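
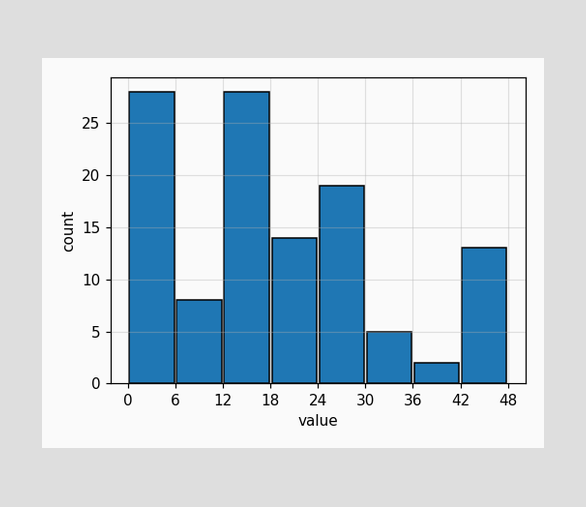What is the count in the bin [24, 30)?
19

The [24, 30) bin has height 19.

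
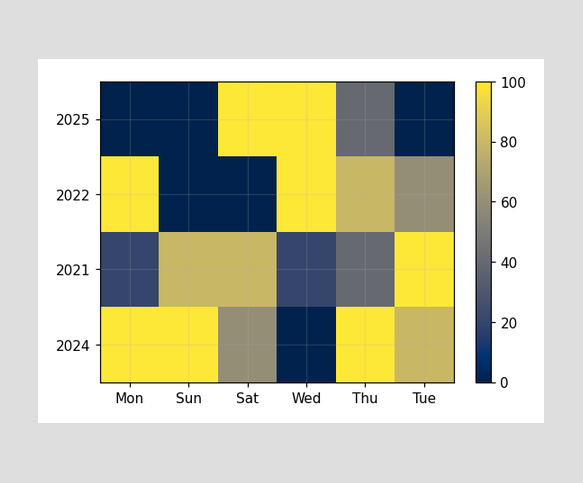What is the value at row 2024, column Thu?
Matching cell (2024, Thu) against the colorbar gives 100.

100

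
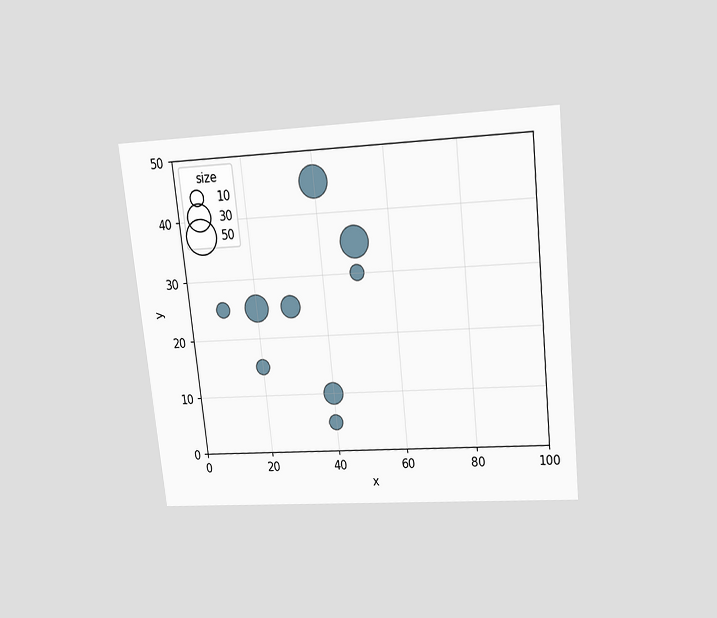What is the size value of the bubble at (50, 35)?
The chart is tilted about 6° counter-clockwise and viewed slightly from above. Matching the bubble at (50, 35) against the size legend gives 40.

40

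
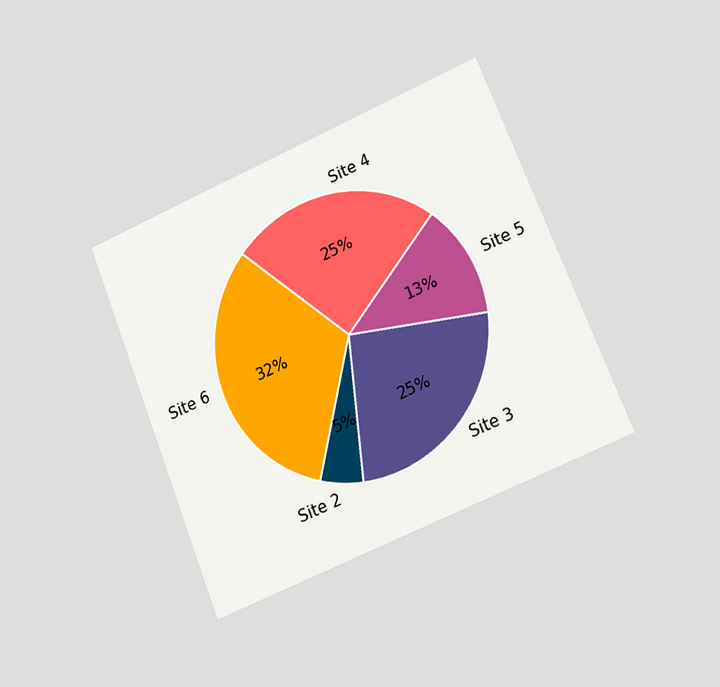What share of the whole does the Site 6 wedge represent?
32%

The chart is tilted about 22° counter-clockwise and viewed slightly from the right. The Site 6 slice takes up 32% of the pie.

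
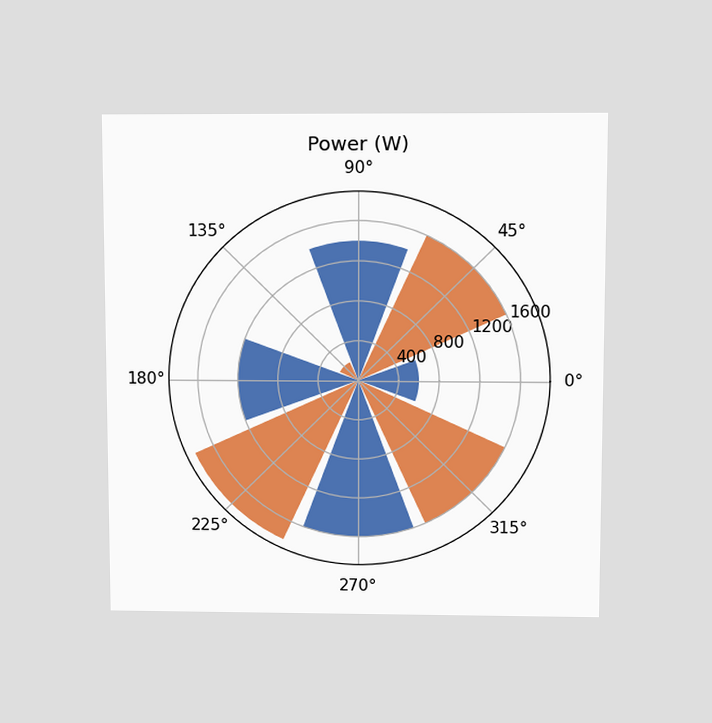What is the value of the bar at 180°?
1200W

The chart is viewed slightly from above. The bar at 180° reaches 1200W on the radial axis.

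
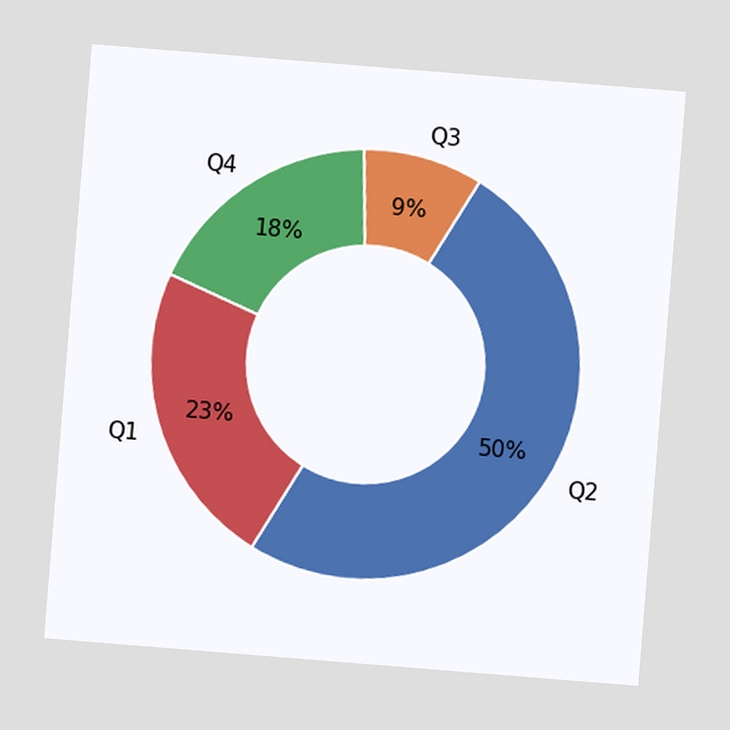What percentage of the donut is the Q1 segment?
The chart is tilted about 5° clockwise. The Q1 segment takes up 23% of the ring.

23%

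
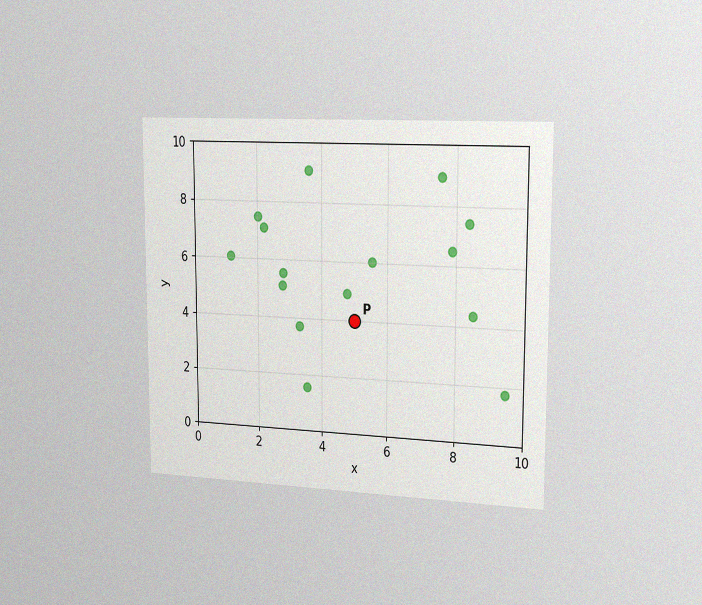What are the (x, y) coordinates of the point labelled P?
The chart is viewed slightly from the right, with some photo noise. Following the gridlines from P to each axis, P sits at (5, 4).

(5, 4)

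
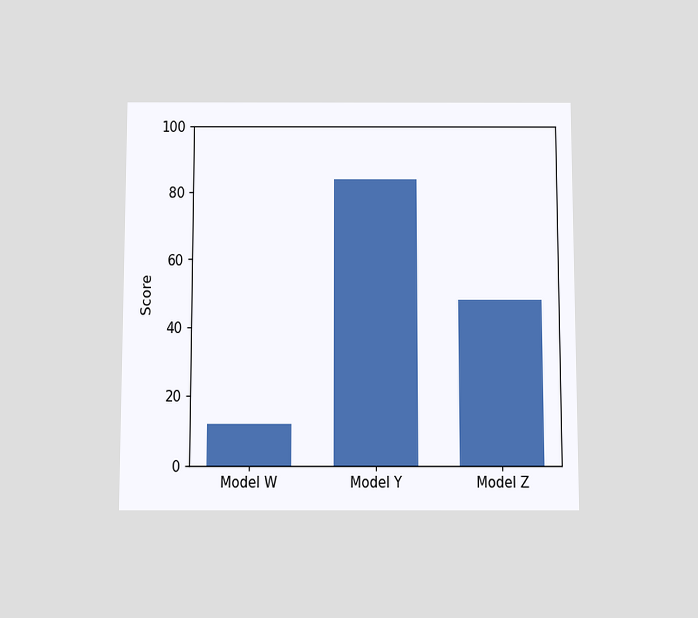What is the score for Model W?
The chart is viewed slightly from below. Reading along the chart's y-axis, the Model W bar reaches 12.

12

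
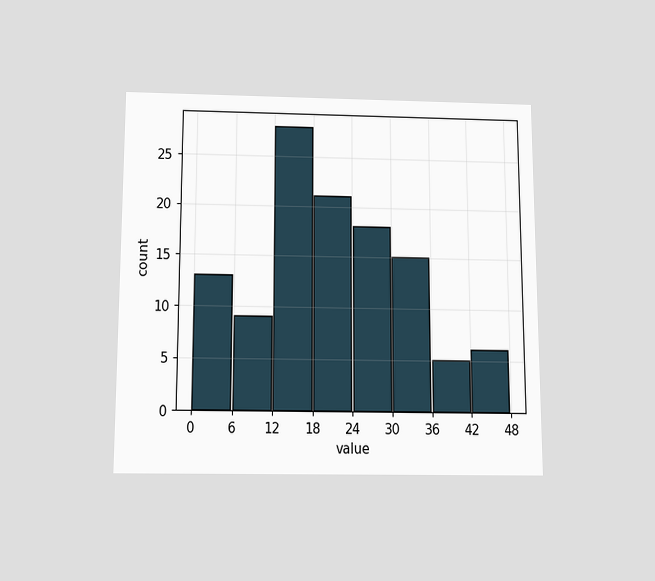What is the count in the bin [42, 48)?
The chart is viewed slightly from below. The [42, 48) bin has height 6.

6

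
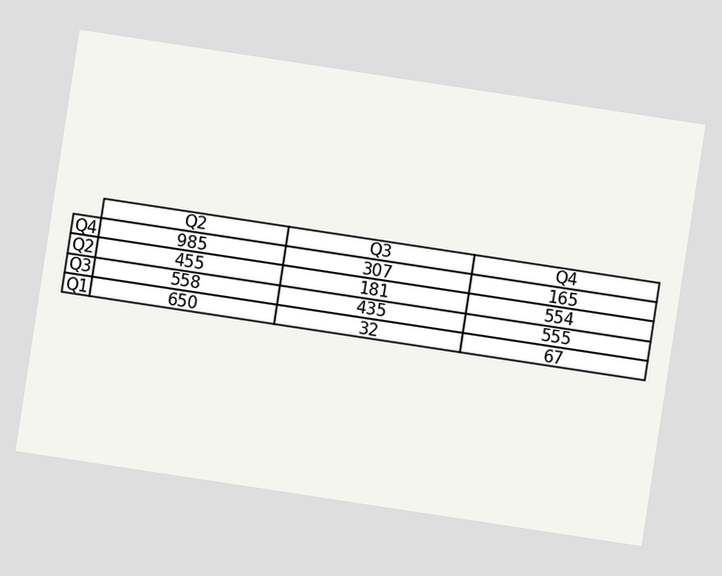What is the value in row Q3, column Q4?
555

The chart is tilted about 9° clockwise. The (Q3, Q4) cell reads 555.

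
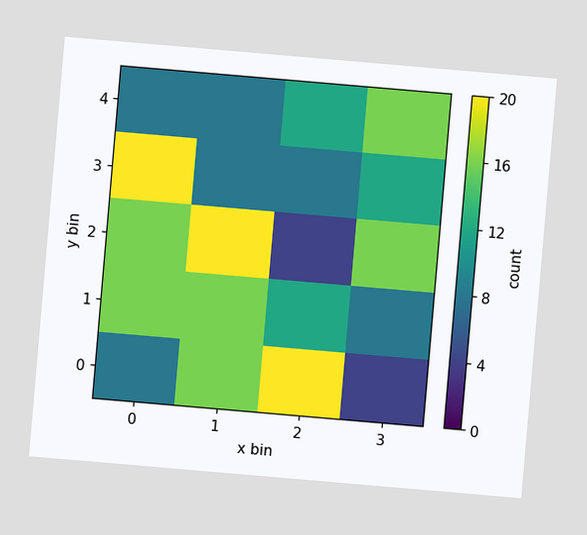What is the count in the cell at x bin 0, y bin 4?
The chart is tilted about 5° clockwise. Matching the cell (0, 4) against the colorbar gives 8.

8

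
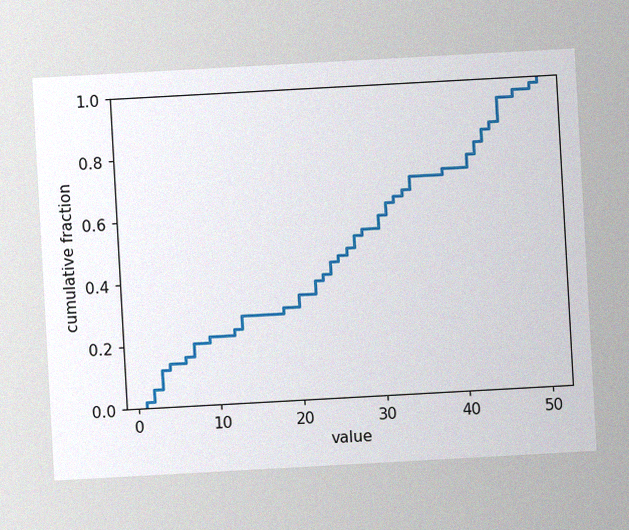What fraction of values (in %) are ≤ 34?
The chart is tilted about 3° counter-clockwise, with some photo noise. At x=34 the ECDF step is at 70%.

70%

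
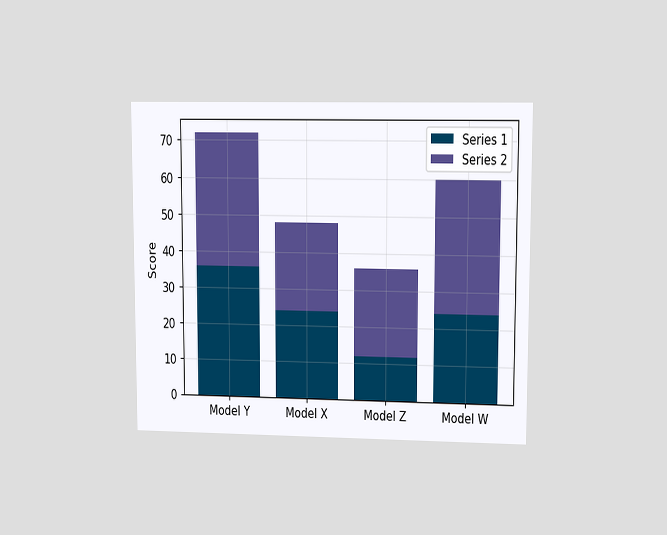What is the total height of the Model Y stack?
The chart is viewed at a slight angle. The Model Y stack's top reaches 72 on the y-axis.

72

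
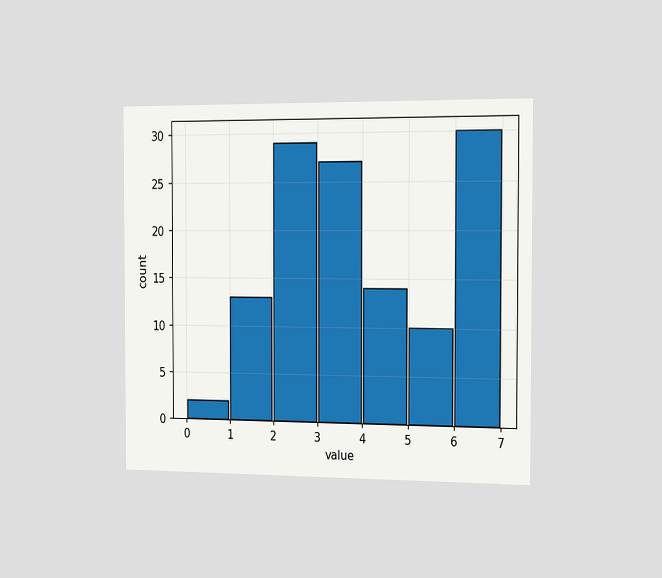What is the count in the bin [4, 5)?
14

The chart is viewed slightly from the right. The [4, 5) bin has height 14.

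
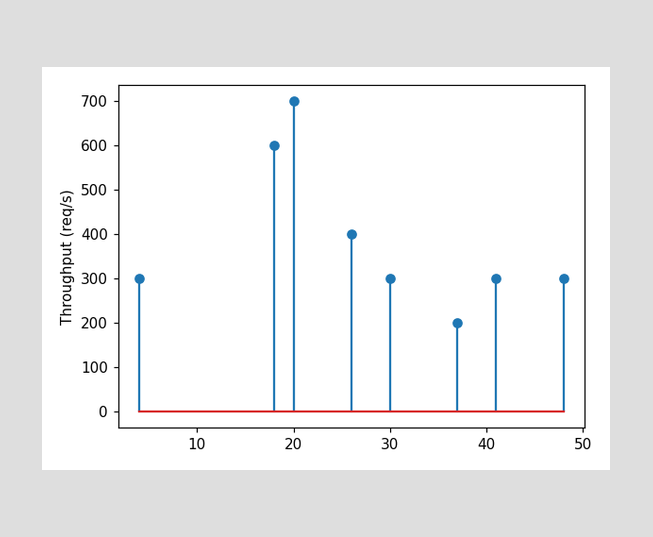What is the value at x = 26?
The stem at x=26 reaches 400req/s.

400req/s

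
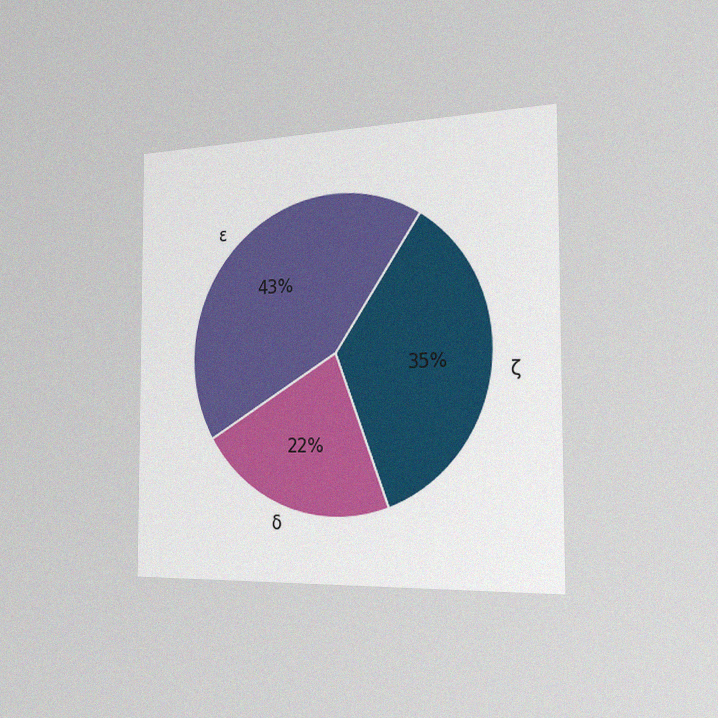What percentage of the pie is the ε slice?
The chart is viewed slightly from the right, with some photo noise. The ε slice takes up 43% of the pie.

43%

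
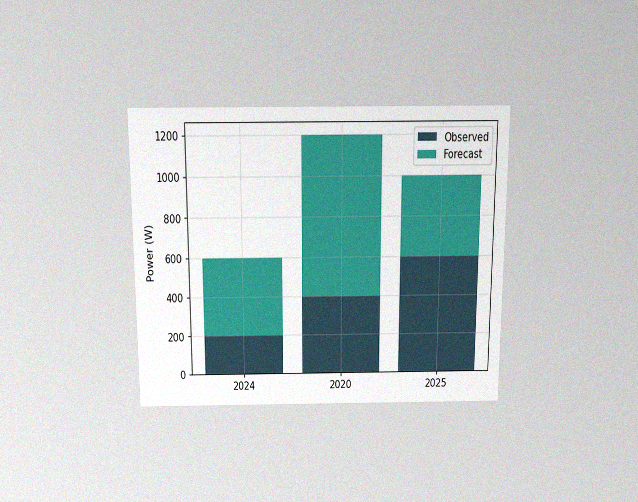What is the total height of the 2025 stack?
1000W

The chart is viewed slightly from above, with some photo noise. The 2025 stack's top reaches 1000W on the y-axis.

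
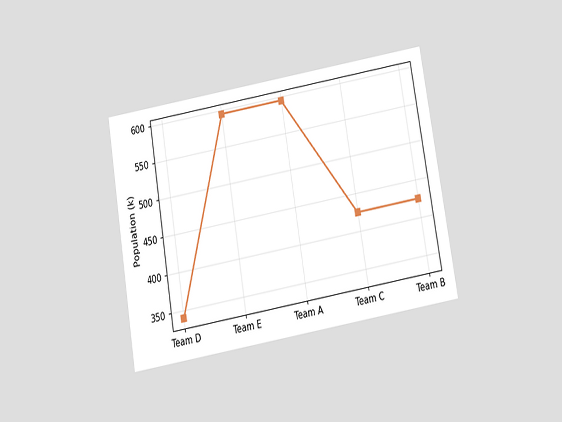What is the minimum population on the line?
The chart is tilted about 10° counter-clockwise and viewed slightly from below. The lowest point is at Team D, and reading across to the y-axis gives 340k.

340k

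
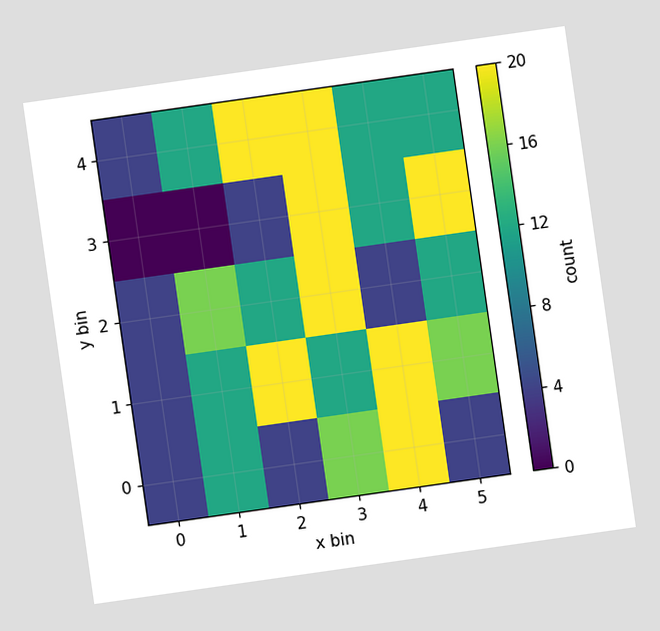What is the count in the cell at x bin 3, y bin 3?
The chart is tilted about 8° counter-clockwise. Matching the cell (3, 3) against the colorbar gives 20.

20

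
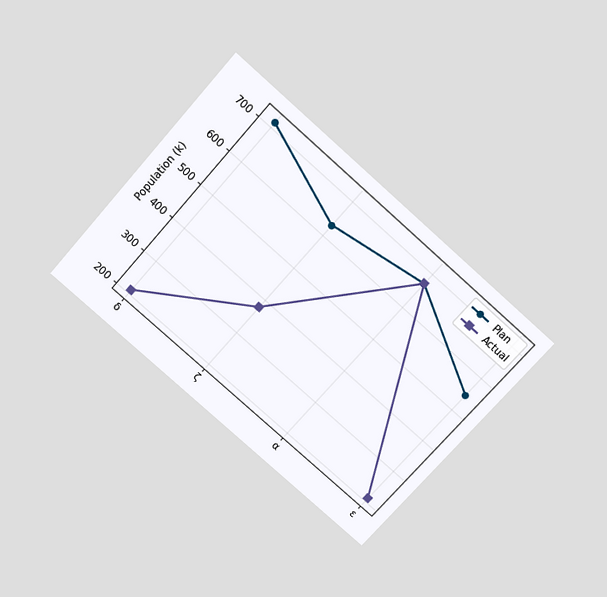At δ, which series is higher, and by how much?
The chart is tilted about 42° clockwise and viewed slightly from above. At δ, Plan sits above the other line by 504k.

Plan, by 504k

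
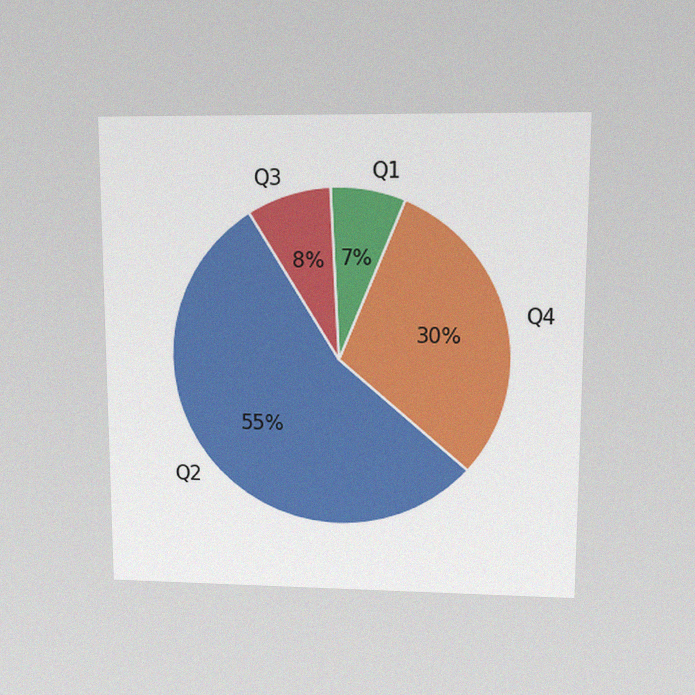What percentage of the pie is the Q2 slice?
The chart is viewed at a slight angle, with some photo noise. The Q2 slice takes up 55% of the pie.

55%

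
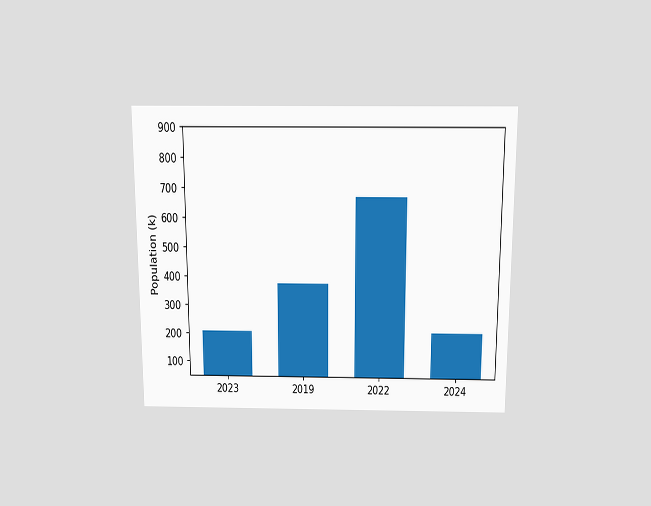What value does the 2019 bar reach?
378k

The chart is viewed slightly from above. Reading along the chart's y-axis, the 2019 bar reaches 378k.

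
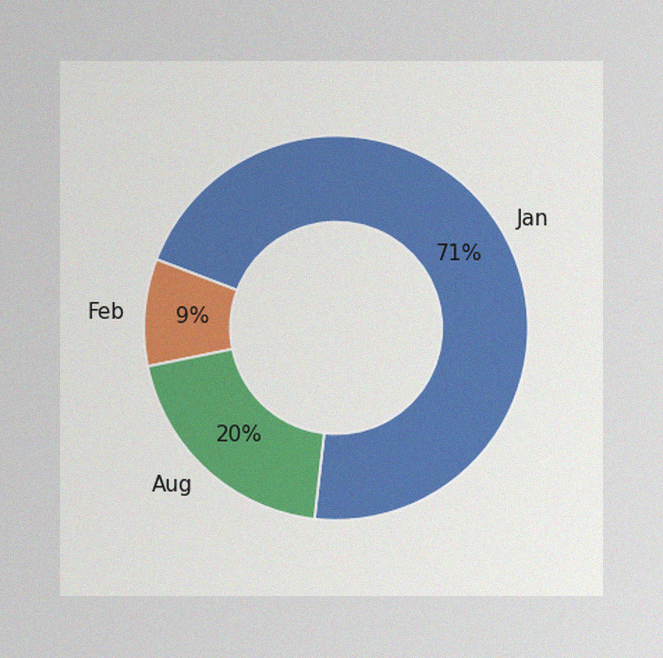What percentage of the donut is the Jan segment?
The image has some photo noise and uneven lighting. The Jan segment takes up 71% of the ring.

71%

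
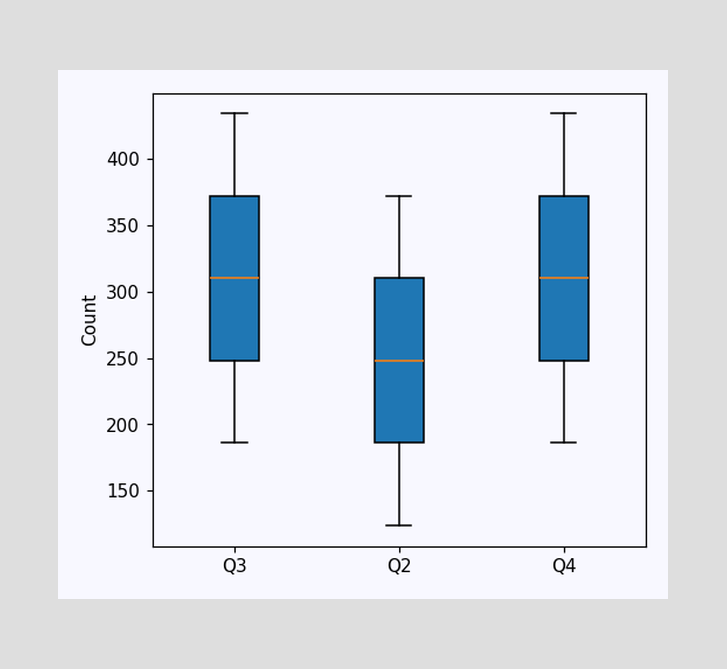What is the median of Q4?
310

The median line in the Q4 box sits at 310.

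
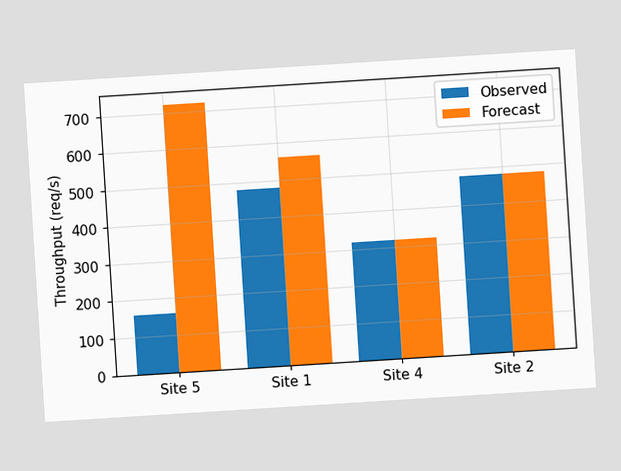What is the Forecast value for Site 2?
480req/s

The chart is tilted about 4° counter-clockwise. The Forecast bar at Site 2 reaches 480req/s on the y-axis.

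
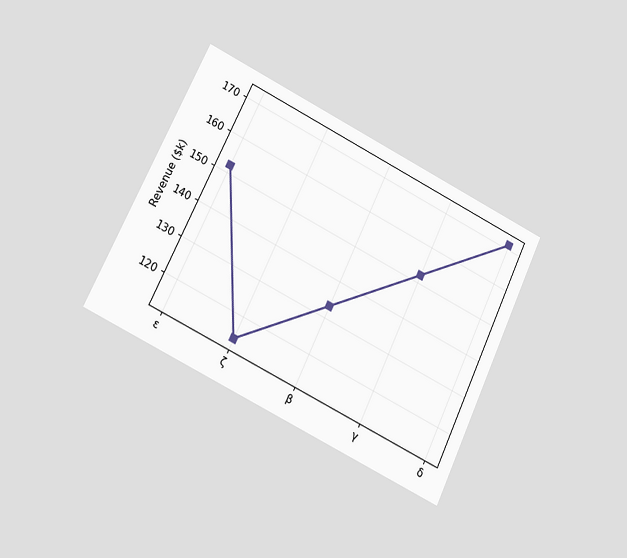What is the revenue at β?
$133k

The chart is tilted about 26° clockwise and viewed at a slight angle. At β, the line is at $133k.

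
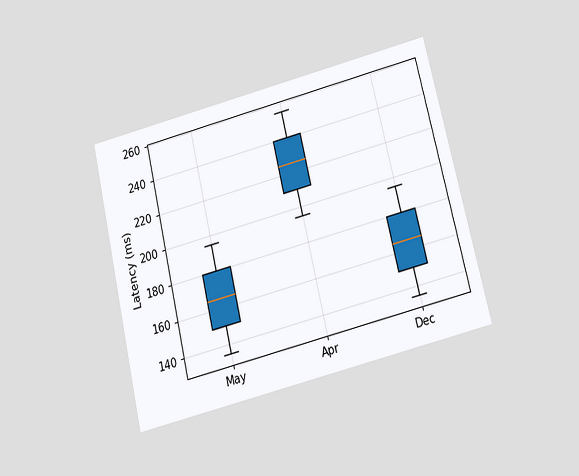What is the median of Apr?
The chart is tilted about 13° counter-clockwise and viewed slightly from below. The median line in the Apr box sits at 225ms.

225ms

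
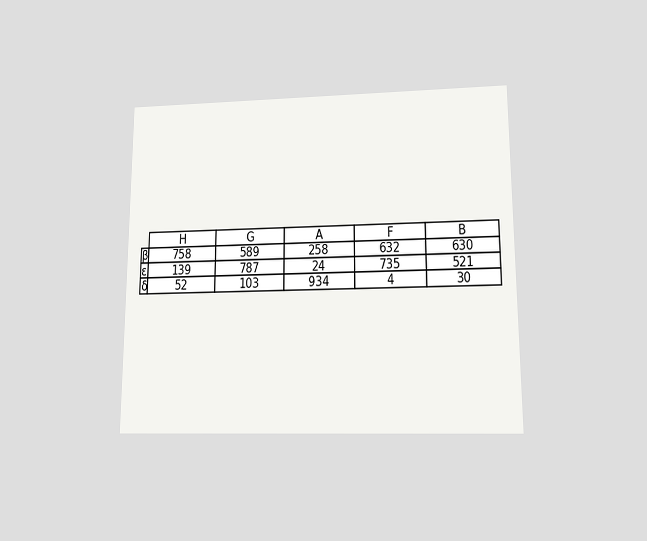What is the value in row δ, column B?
The chart is viewed at a slight angle. The (δ, B) cell reads 30.

30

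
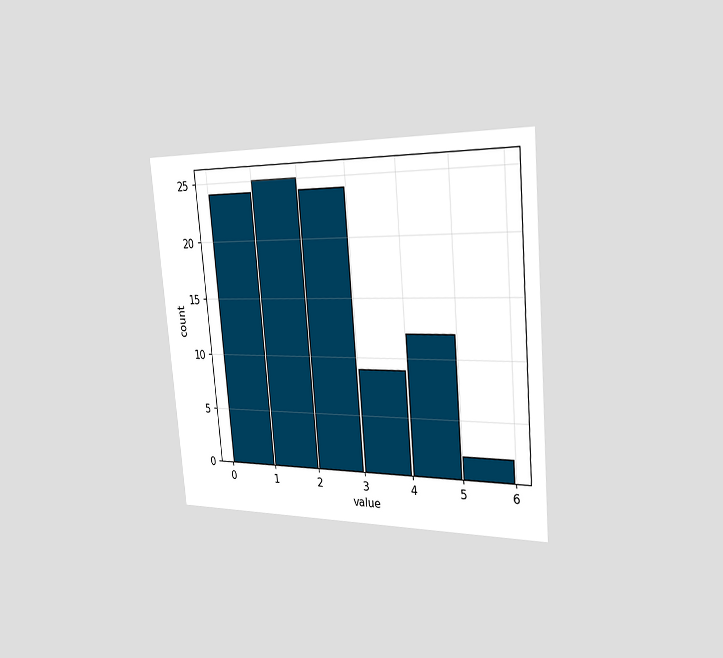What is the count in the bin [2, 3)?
24

The chart is tilted about 5° counter-clockwise and viewed slightly from the right. The [2, 3) bin has height 24.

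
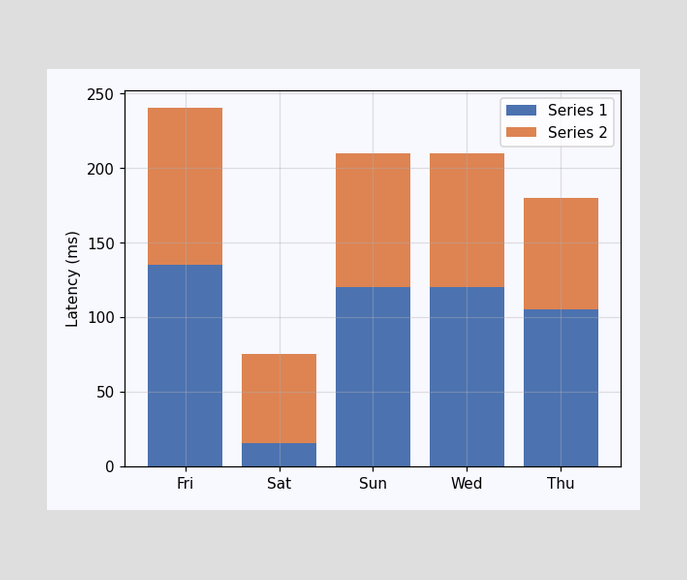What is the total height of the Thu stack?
The Thu stack's top reaches 180ms on the y-axis.

180ms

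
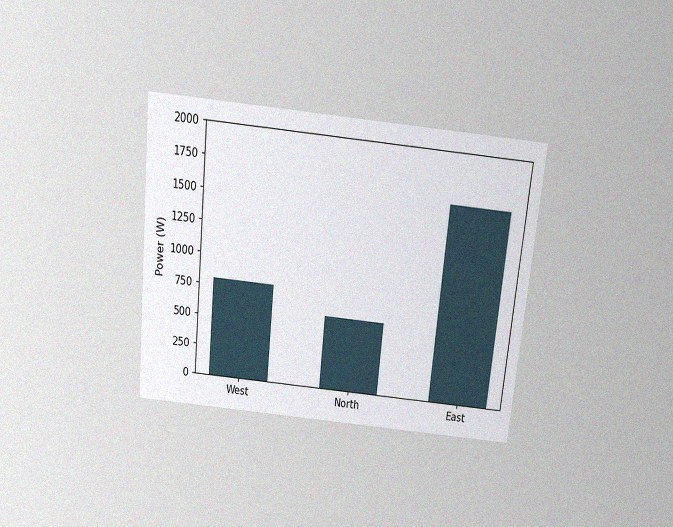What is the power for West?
The chart is tilted about 6° clockwise and viewed slightly from above, with some photo noise. Reading along the chart's y-axis, the West bar reaches 800W.

800W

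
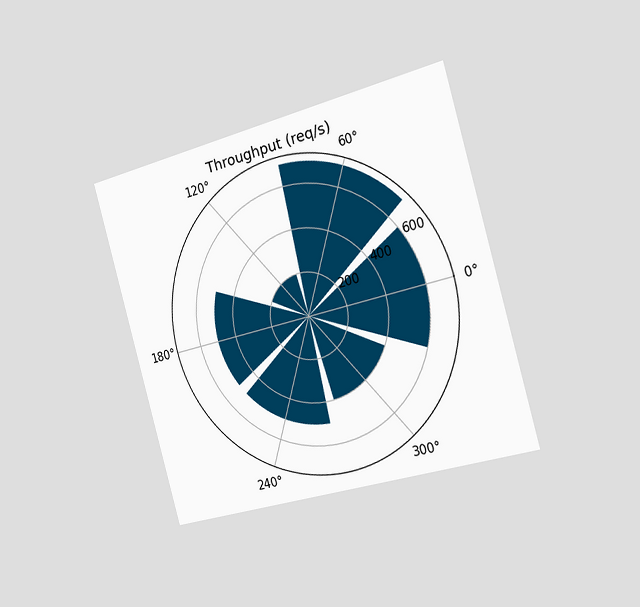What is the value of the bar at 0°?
The chart is tilted about 16° counter-clockwise and viewed slightly from the right. The bar at 0° reaches 600req/s on the radial axis.

600req/s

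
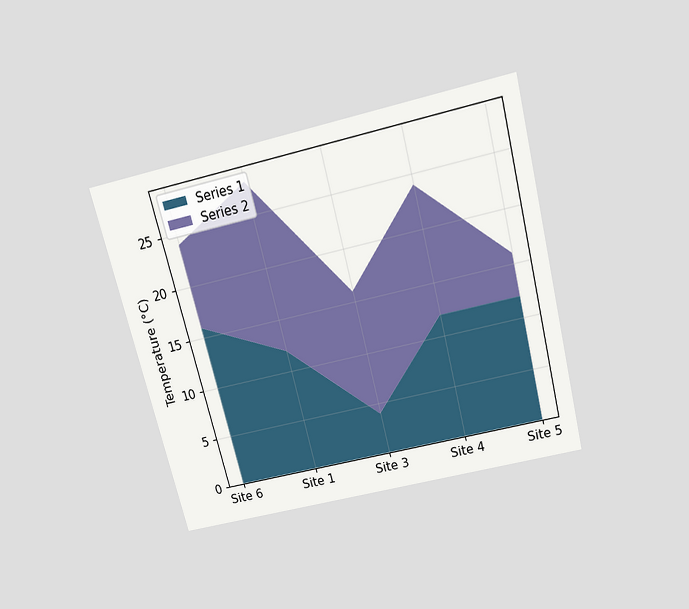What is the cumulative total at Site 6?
The chart is tilted about 14° counter-clockwise and viewed slightly from above. The stacked total at Site 6 reaches 24°C.

24°C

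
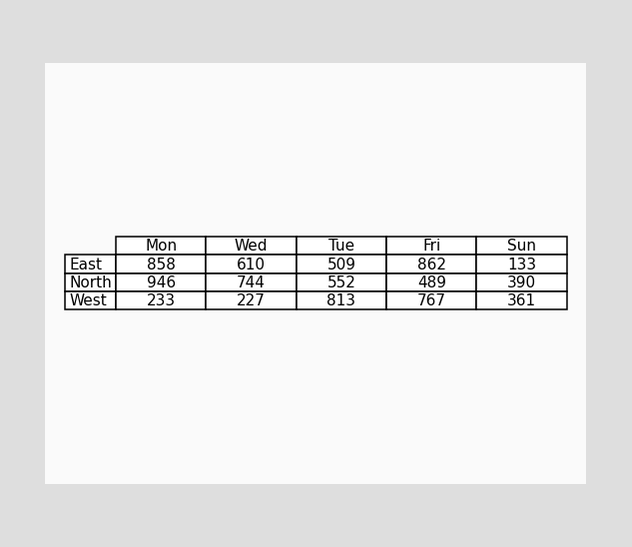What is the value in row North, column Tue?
The (North, Tue) cell reads 552.

552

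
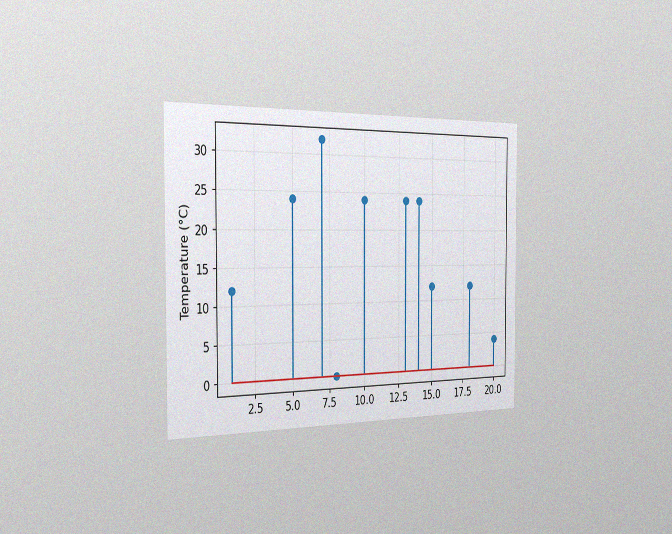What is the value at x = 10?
The chart is viewed slightly from the left, with some photo noise. The stem at x=10 reaches 24°C.

24°C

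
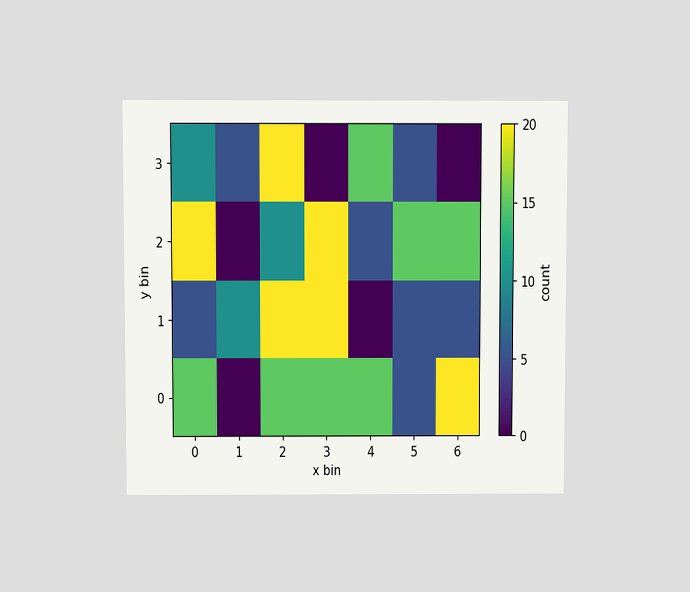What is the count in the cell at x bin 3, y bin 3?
0

The chart is viewed at a slight angle. Matching the cell (3, 3) against the colorbar gives 0.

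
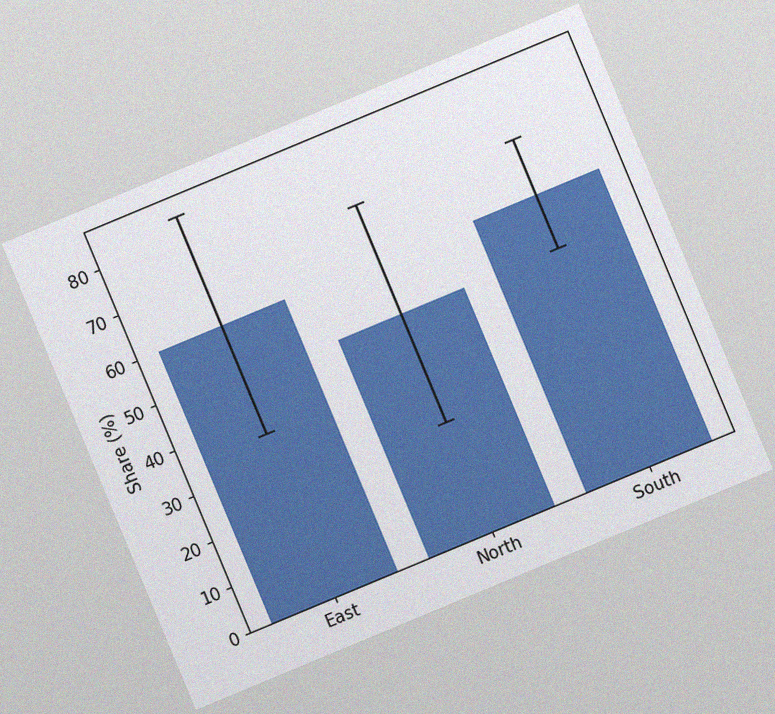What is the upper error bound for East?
84%

The chart is tilted about 23° counter-clockwise, with some photo noise. The East bar's upper whisker reaches 84%.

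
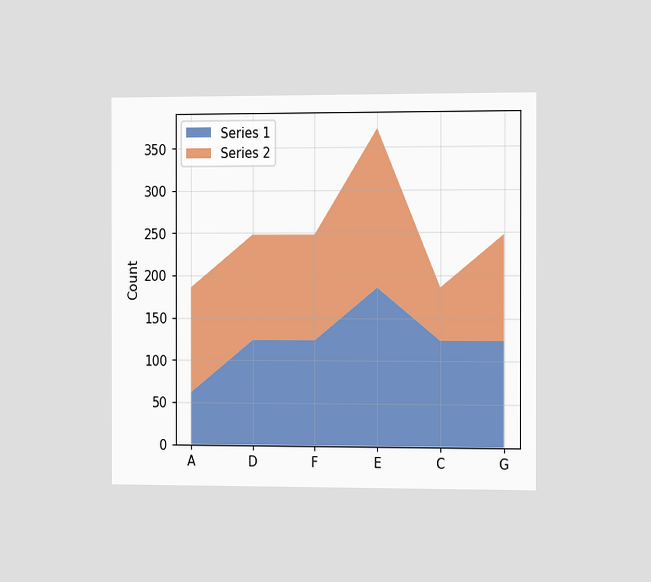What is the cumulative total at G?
The chart is viewed slightly from the right. The stacked total at G reaches 248.

248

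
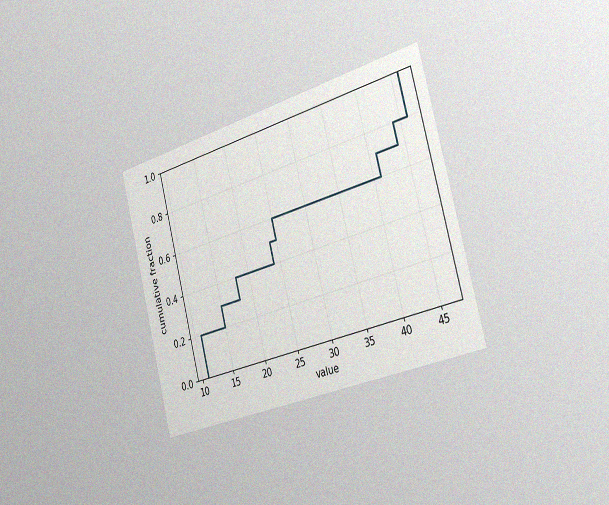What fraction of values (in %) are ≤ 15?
The chart is tilted about 15° counter-clockwise and viewed slightly from the right, with some photo noise. At x=15 the ECDF step is at 30%.

30%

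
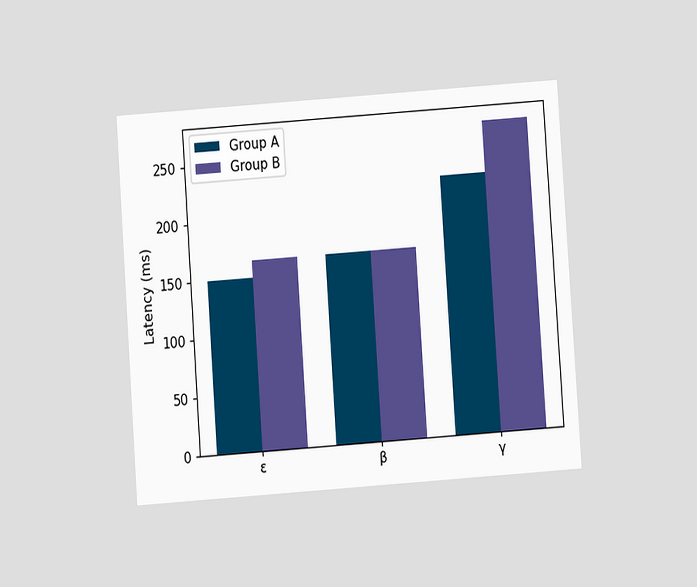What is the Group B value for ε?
The chart is tilted about 4° counter-clockwise and viewed at a slight angle. The Group B bar at ε reaches 165ms on the y-axis.

165ms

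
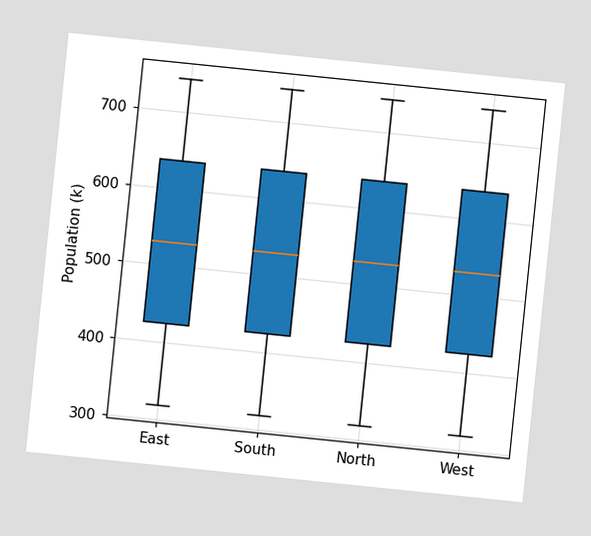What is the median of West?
The chart is tilted about 6° clockwise. The median line in the West box sits at 530k.

530k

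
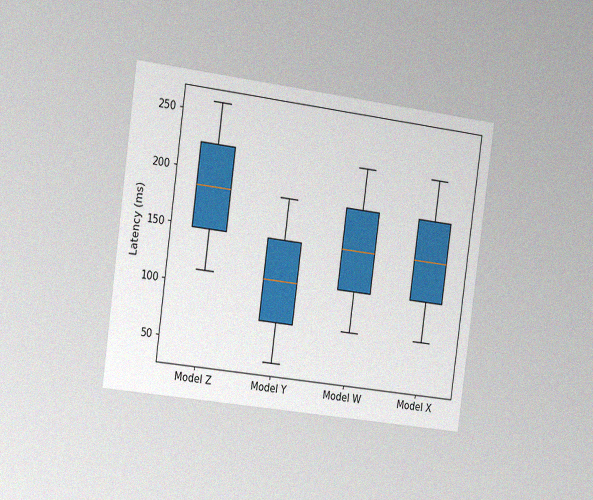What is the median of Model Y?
111ms

The chart is tilted about 8° clockwise and viewed slightly from the left, with some photo noise. The median line in the Model Y box sits at 111ms.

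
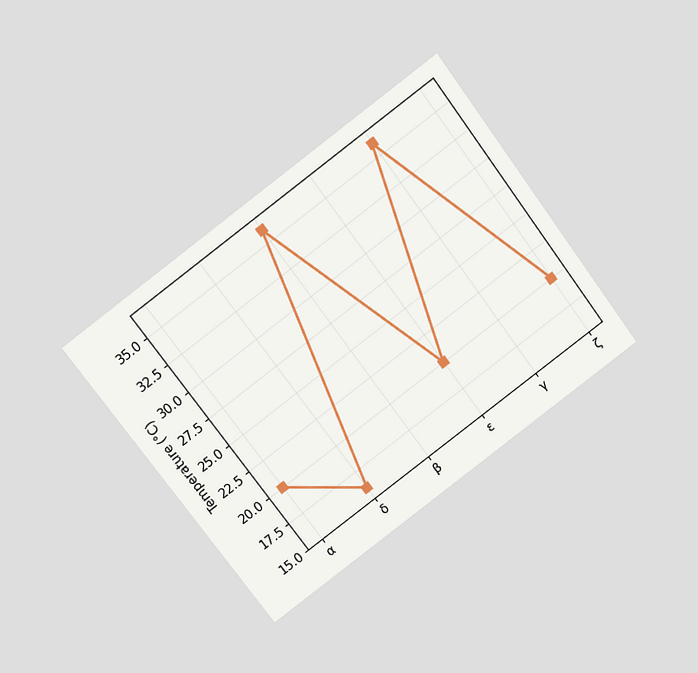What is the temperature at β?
The chart is tilted about 37° counter-clockwise and viewed slightly from above. At β, the line is at 36°C.

36°C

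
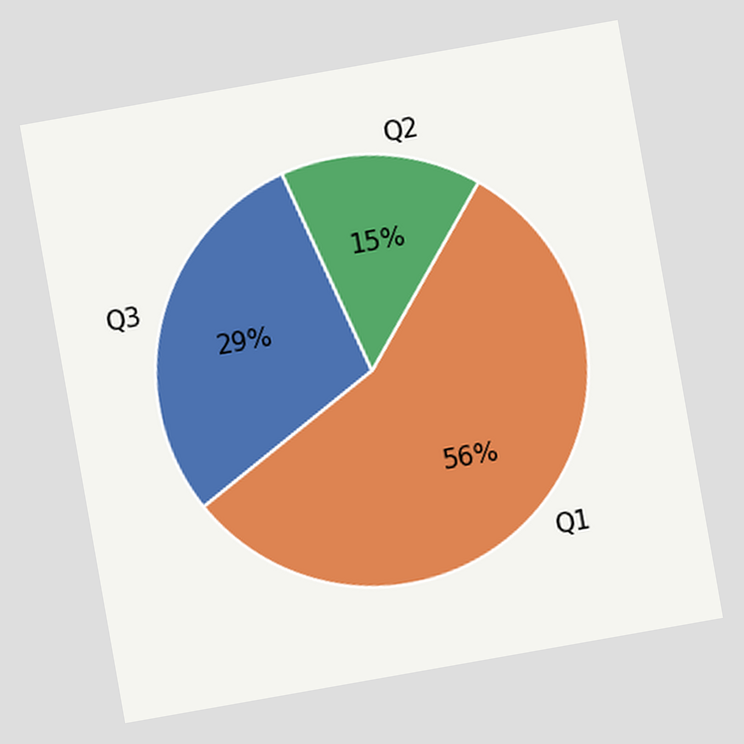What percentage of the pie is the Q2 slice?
15%

The chart is tilted about 10° counter-clockwise. The Q2 slice takes up 15% of the pie.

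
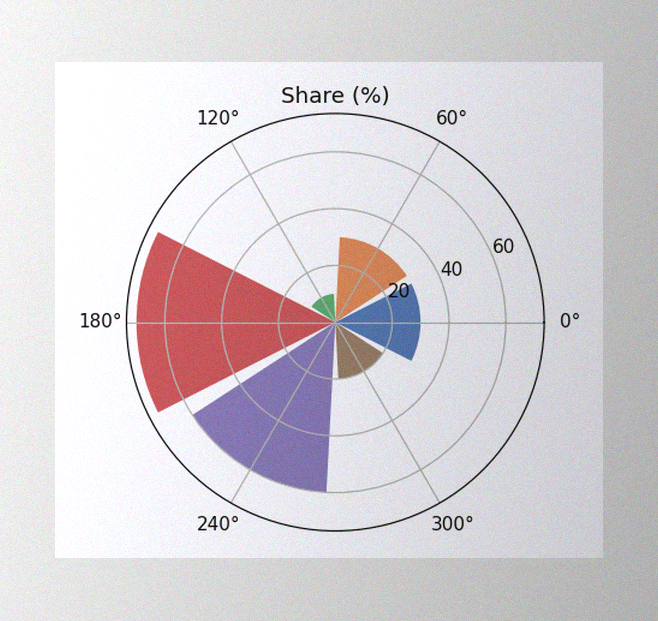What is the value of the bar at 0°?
The image has some photo noise and uneven lighting. The bar at 0° reaches 30% on the radial axis.

30%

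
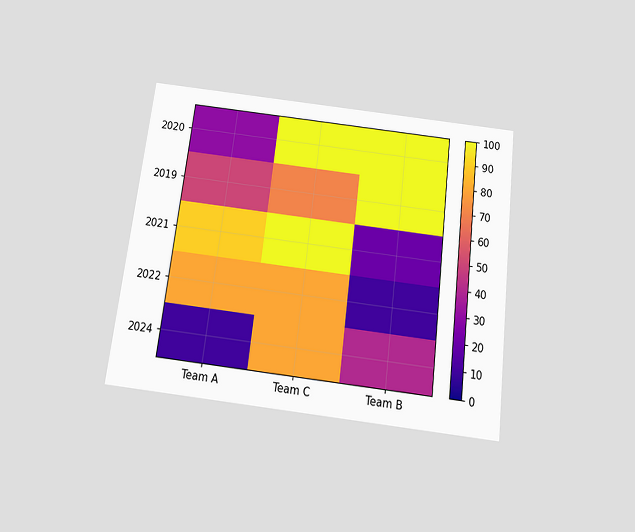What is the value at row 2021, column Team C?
100

The chart is tilted about 7° clockwise and viewed slightly from below. Matching cell (2021, Team C) against the colorbar gives 100.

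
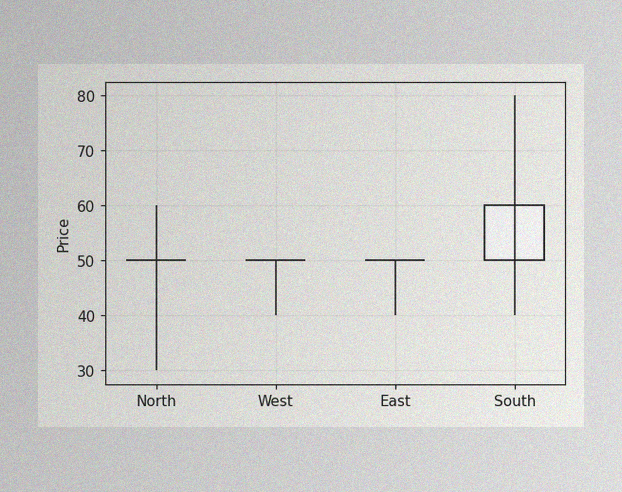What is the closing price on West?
50

The image has some photo noise and uneven lighting. The West candle closes at 50.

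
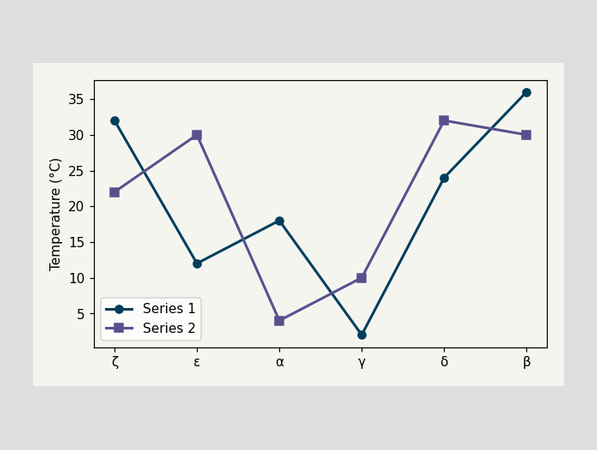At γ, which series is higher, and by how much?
Series 2, by 8°C

At γ, Series 2 sits above the other line by 8°C.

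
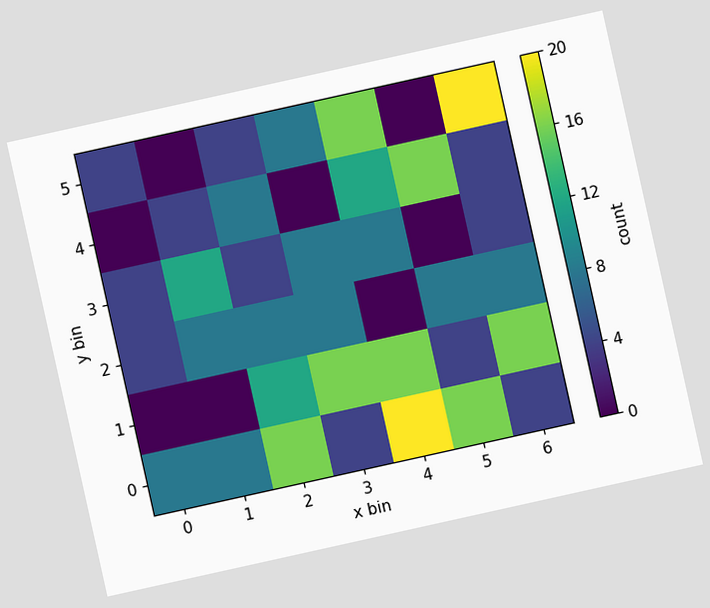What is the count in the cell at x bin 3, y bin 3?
8

The chart is tilted about 13° counter-clockwise. Matching the cell (3, 3) against the colorbar gives 8.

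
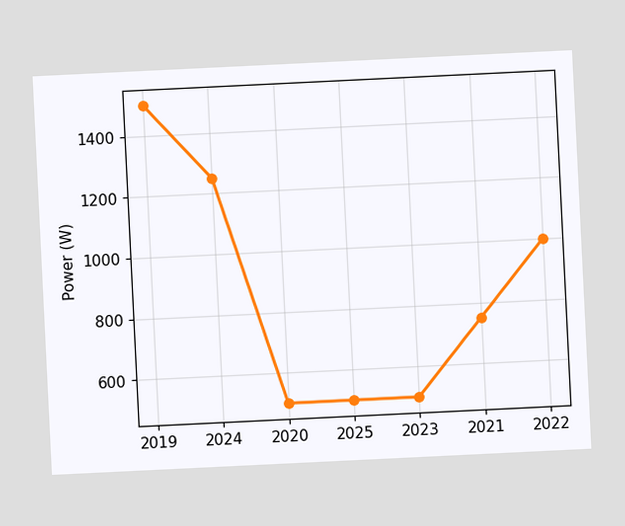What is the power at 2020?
The chart is tilted about 3° counter-clockwise. At 2020, the line is at 500W.

500W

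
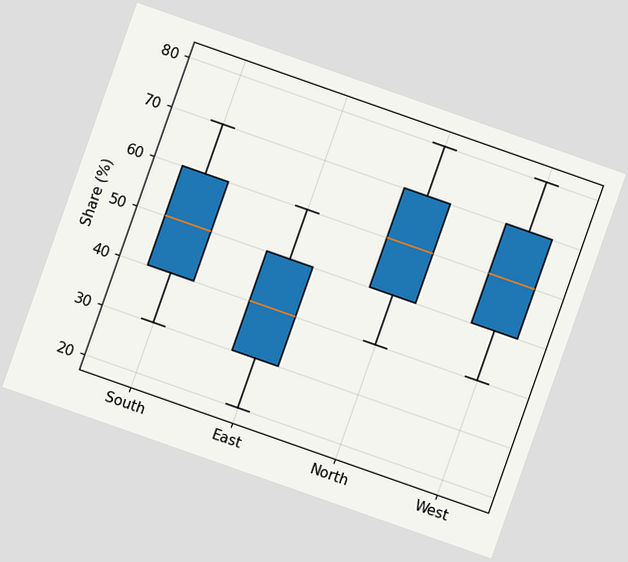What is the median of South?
50%

The chart is tilted about 19° clockwise. The median line in the South box sits at 50%.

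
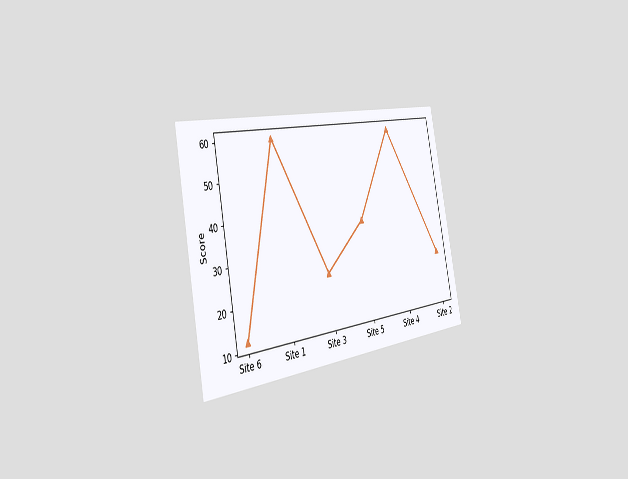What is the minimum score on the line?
12

The chart is tilted about 11° counter-clockwise and viewed slightly from the left. The lowest point is at Site 6, and reading across to the y-axis gives 12.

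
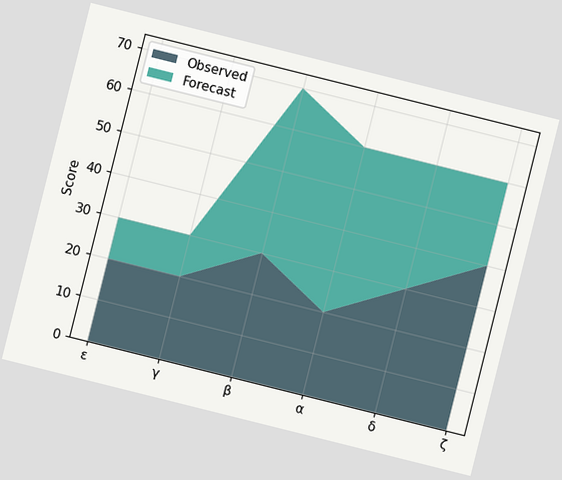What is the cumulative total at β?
70

The chart is tilted about 14° clockwise. The stacked total at β reaches 70.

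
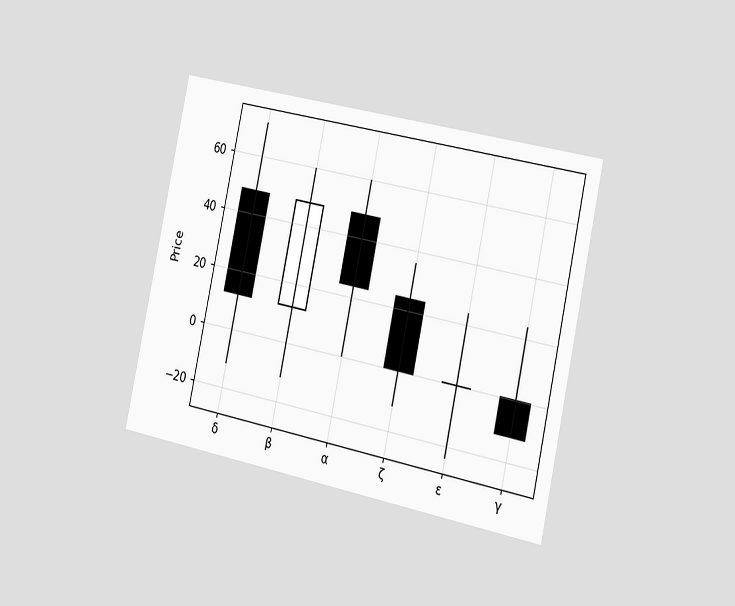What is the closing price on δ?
12

The chart is tilted about 12° clockwise and viewed slightly from the right. The δ candle closes at 12.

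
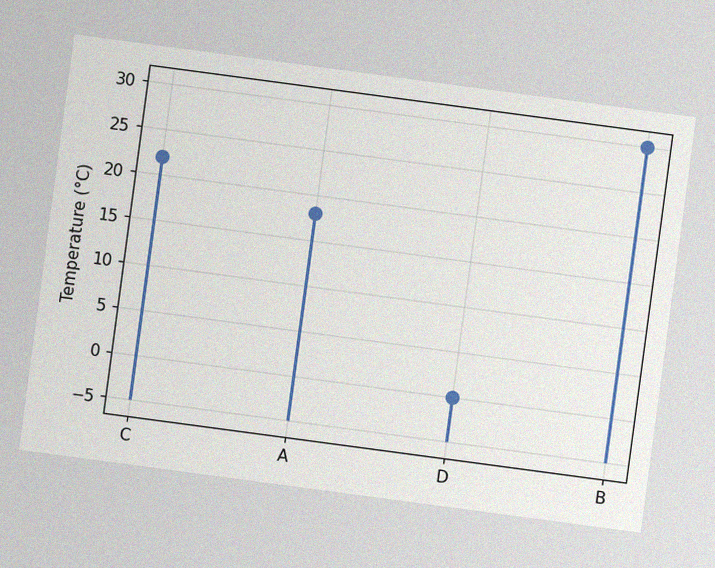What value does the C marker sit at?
The chart is tilted about 8° clockwise, with some photo noise. The C marker sits at 22°C.

22°C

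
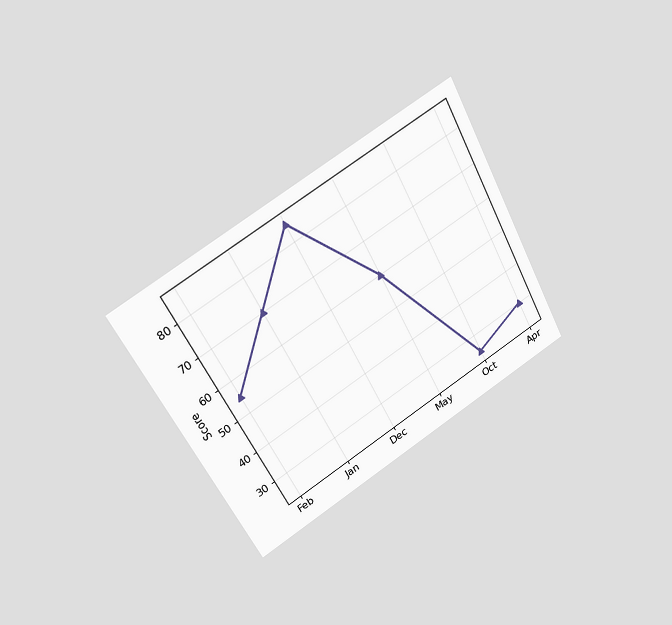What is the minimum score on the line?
25

The chart is tilted about 28° counter-clockwise and viewed at a slight angle. The lowest point is at Oct, and reading across to the y-axis gives 25.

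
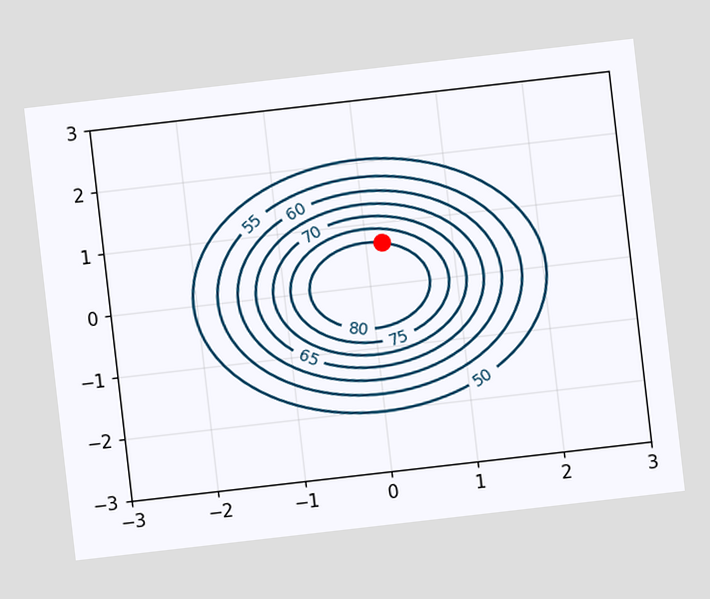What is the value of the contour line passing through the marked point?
80

The chart is tilted about 7° counter-clockwise. The marked point sits on the contour labelled 80.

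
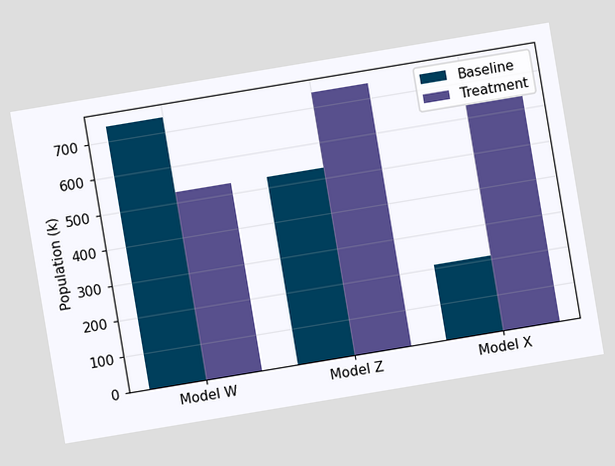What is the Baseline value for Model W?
742k

The chart is tilted about 9° counter-clockwise. The Baseline bar at Model W reaches 742k on the y-axis.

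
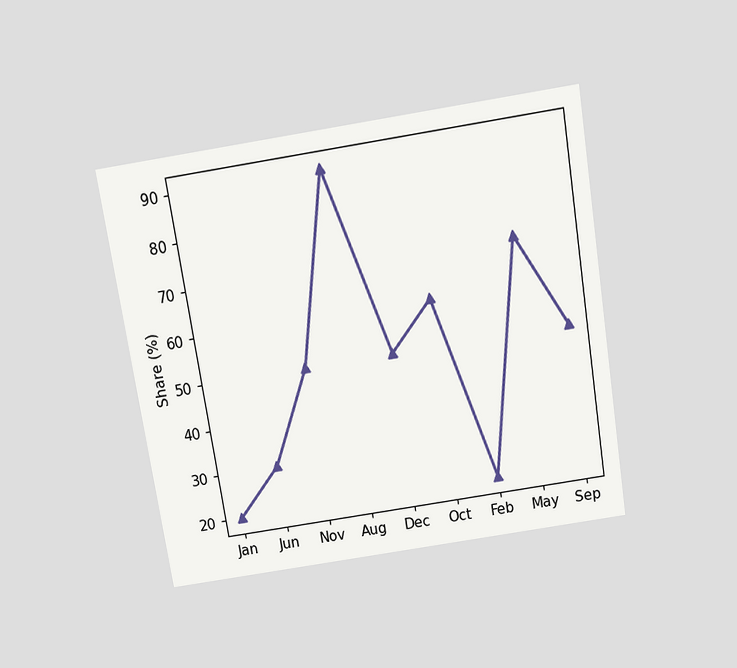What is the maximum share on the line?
90%

The chart is tilted about 9° counter-clockwise and viewed slightly from above. The highest point is at Aug, and reading across to the y-axis gives 90%.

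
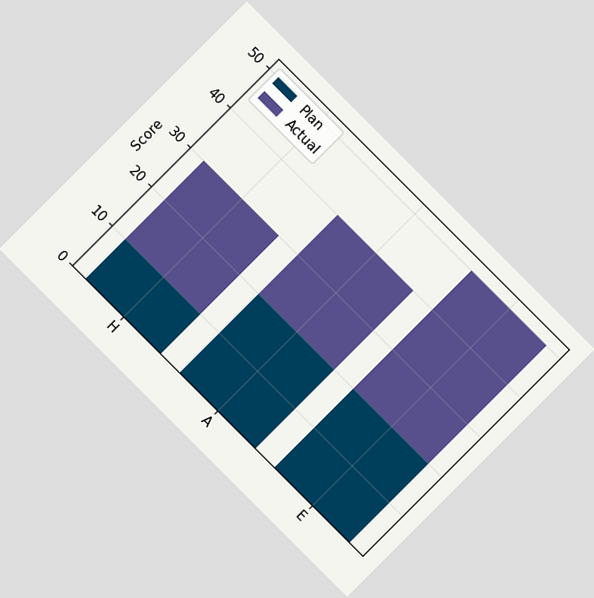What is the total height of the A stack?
40

The chart is tilted about 45° clockwise. The A stack's top reaches 40 on the y-axis.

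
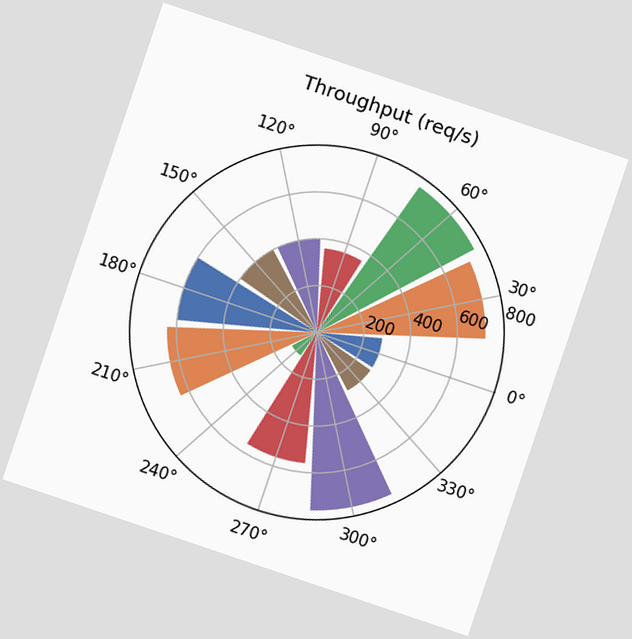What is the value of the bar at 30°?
720req/s

The chart is tilted about 19° clockwise. The bar at 30° reaches 720req/s on the radial axis.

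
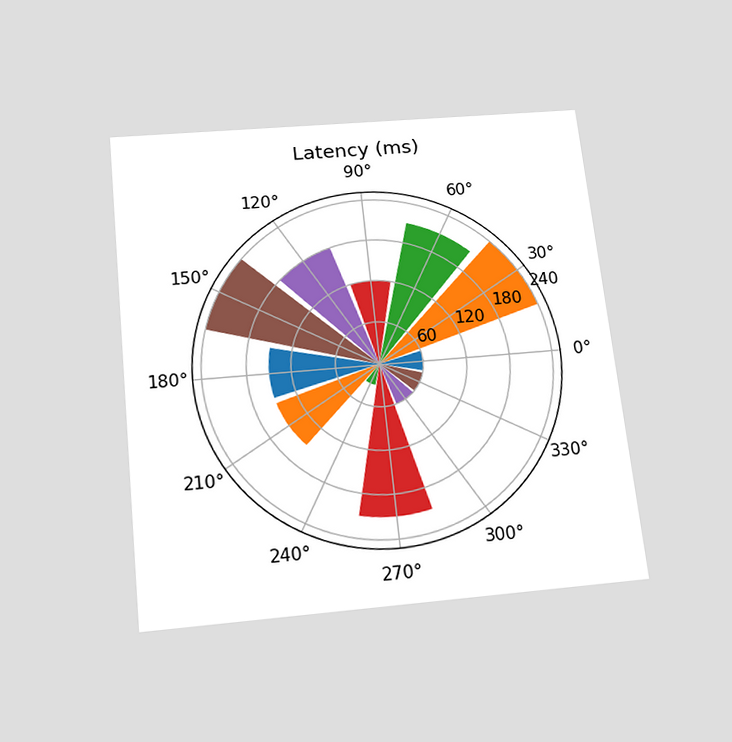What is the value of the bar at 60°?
210ms

The chart is tilted about 6° counter-clockwise and viewed slightly from below. The bar at 60° reaches 210ms on the radial axis.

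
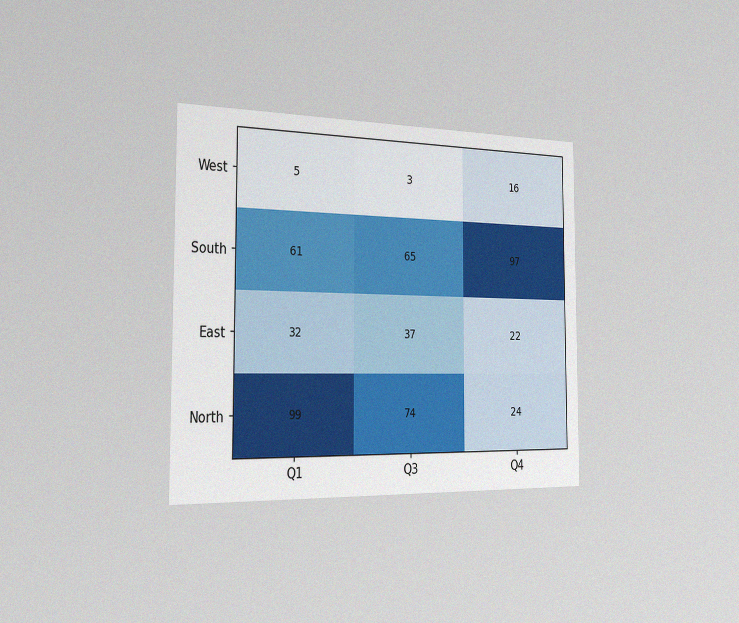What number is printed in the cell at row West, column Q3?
3

The chart is viewed slightly from the left, with some photo noise. The (West, Q3) cell reads 3.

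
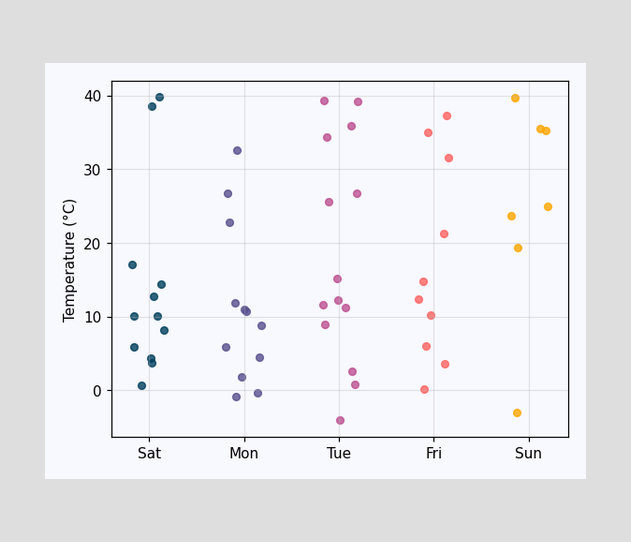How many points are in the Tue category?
Counting the markers in the Tue column gives 14.

14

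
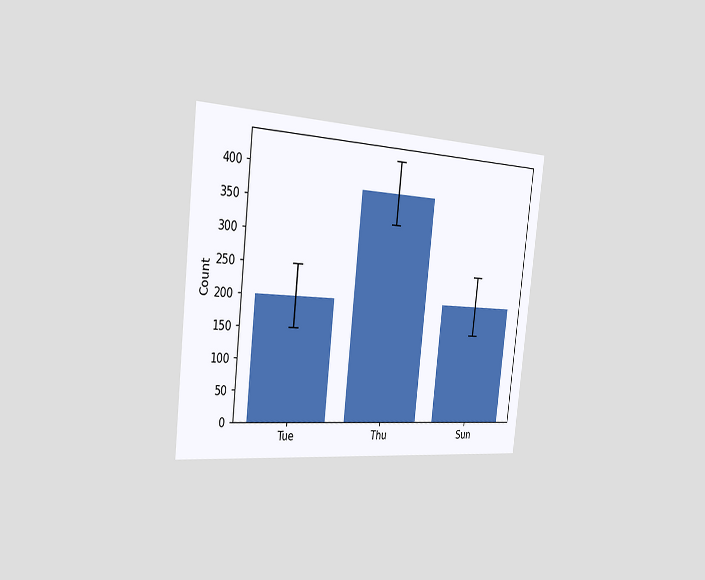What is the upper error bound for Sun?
The chart is tilted about 6° clockwise and viewed slightly from the left. The Sun bar's upper whisker reaches 250.

250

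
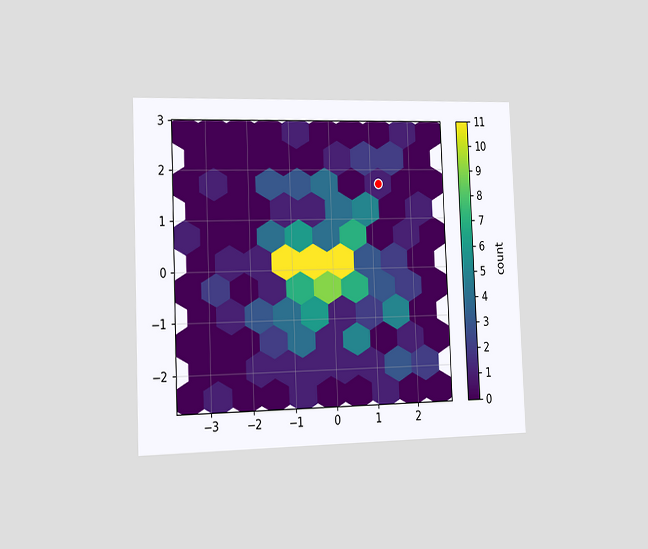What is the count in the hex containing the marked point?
1

The chart is tilted about 2° counter-clockwise and viewed slightly from the left. The marked hex reads 1 on the colorbar.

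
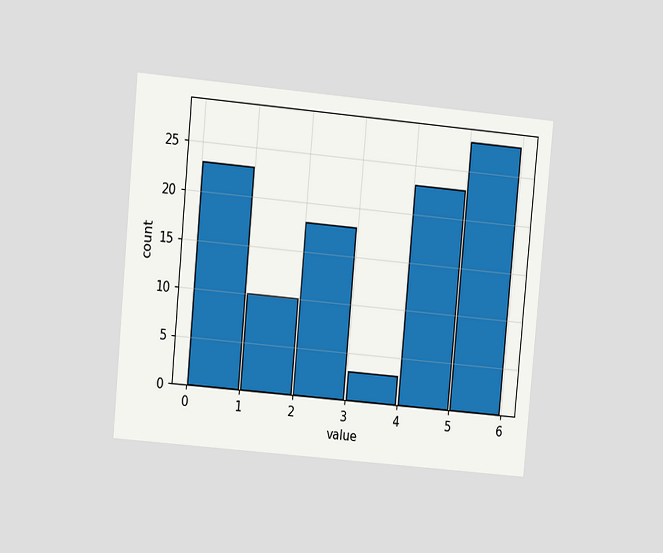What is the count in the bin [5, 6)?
The chart is tilted about 5° clockwise and viewed at a slight angle. The [5, 6) bin has height 28.

28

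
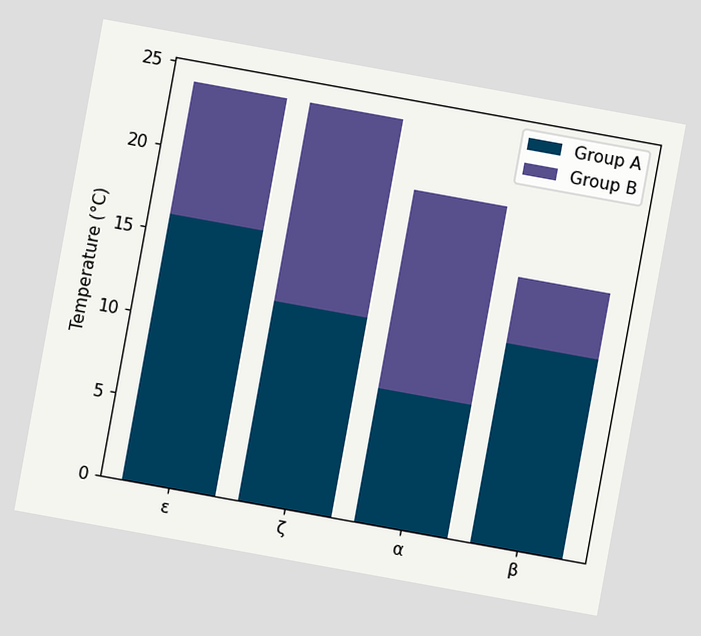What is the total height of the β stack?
The chart is tilted about 10° clockwise. The β stack's top reaches 16°C on the y-axis.

16°C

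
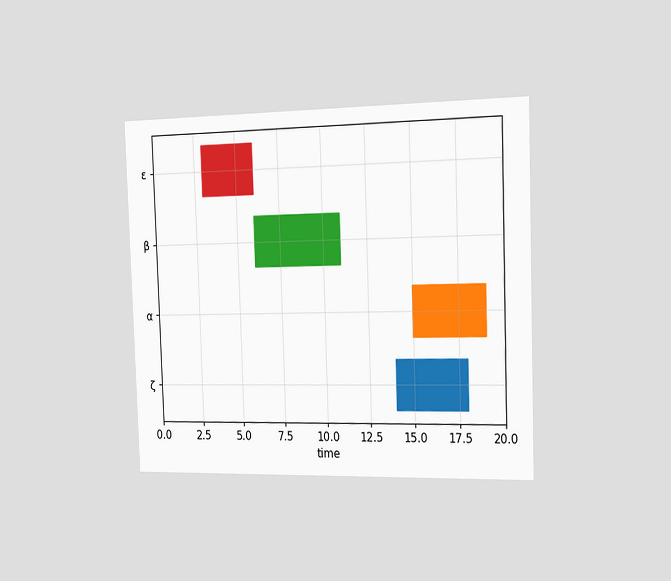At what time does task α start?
15

The chart is viewed slightly from the right. The α bar begins at t=15.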